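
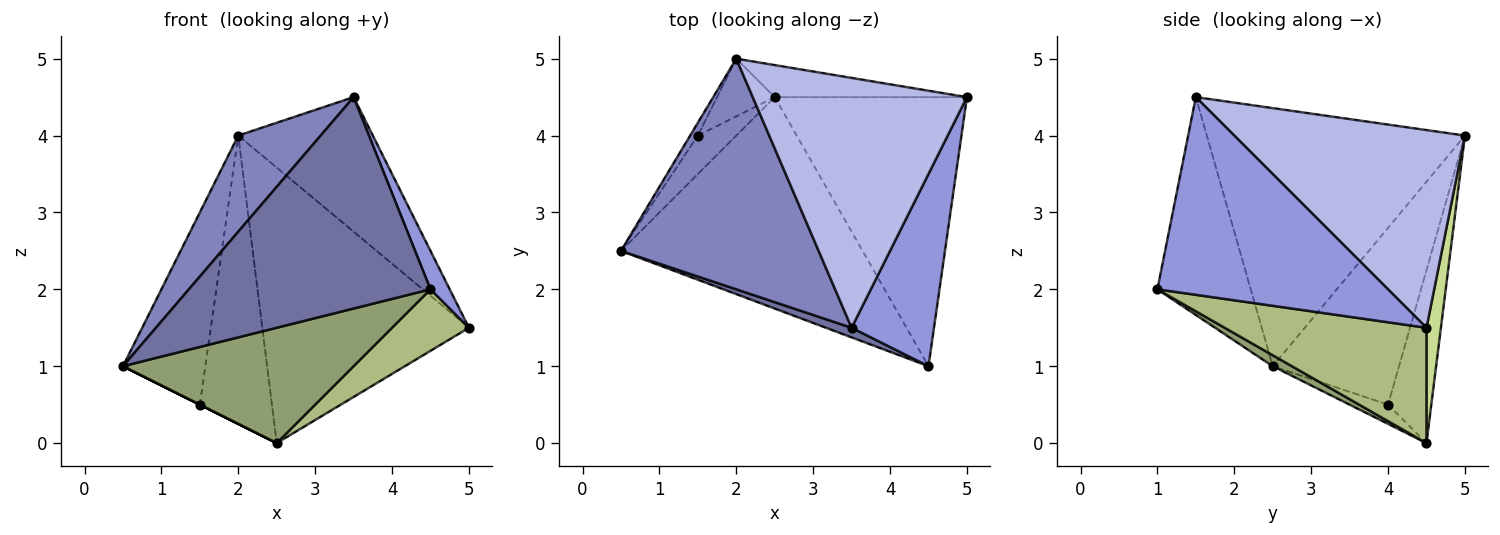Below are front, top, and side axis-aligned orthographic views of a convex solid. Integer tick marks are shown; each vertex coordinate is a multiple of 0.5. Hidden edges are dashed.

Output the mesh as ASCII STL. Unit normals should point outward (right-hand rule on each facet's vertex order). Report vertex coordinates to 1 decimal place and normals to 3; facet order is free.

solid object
 facet normal -0.360 -0.932 0.042
  outer loop
   vertex 3.5 1.5 4.5
   vertex 0.5 2.5 1.0
   vertex 4.5 1.0 2.0
  endloop
 endfacet
 facet normal -0.770 -0.246 0.589
  outer loop
   vertex 3.5 1.5 4.5
   vertex 2.0 5.0 4.0
   vertex 0.5 2.5 1.0
  endloop
 endfacet
 facet normal 0.920 -0.077 0.383
  outer loop
   vertex 3.5 1.5 4.5
   vertex 4.5 1.0 2.0
   vertex 5.0 4.5 1.5
  endloop
 endfacet
 facet normal 0.631 0.368 0.683
  outer loop
   vertex 3.5 1.5 4.5
   vertex 5.0 4.5 1.5
   vertex 2.0 5.0 4.0
  endloop
 endfacet
 facet normal 0.040 -0.478 -0.877
  outer loop
   vertex 2.5 4.5 0.0
   vertex 4.5 1.0 2.0
   vertex 0.5 2.5 1.0
  endloop
 endfacet
 facet normal 0.505 -0.192 -0.841
  outer loop
   vertex 2.5 4.5 0.0
   vertex 5.0 4.5 1.5
   vertex 4.5 1.0 2.0
  endloop
 endfacet
 facet normal 0.069 0.991 -0.115
  outer loop
   vertex 2.5 4.5 0.0
   vertex 2.0 5.0 4.0
   vertex 5.0 4.5 1.5
  endloop
 endfacet
 facet normal -0.837 0.546 -0.036
  outer loop
   vertex 1.5 4.0 0.5
   vertex 0.5 2.5 1.0
   vertex 2.0 5.0 4.0
  endloop
 endfacet
 facet normal -0.447 0.000 -0.894
  outer loop
   vertex 1.5 4.0 0.5
   vertex 2.5 4.5 0.0
   vertex 0.5 2.5 1.0
  endloop
 endfacet
 facet normal -0.507 0.845 -0.169
  outer loop
   vertex 1.5 4.0 0.5
   vertex 2.0 5.0 4.0
   vertex 2.5 4.5 0.0
  endloop
 endfacet
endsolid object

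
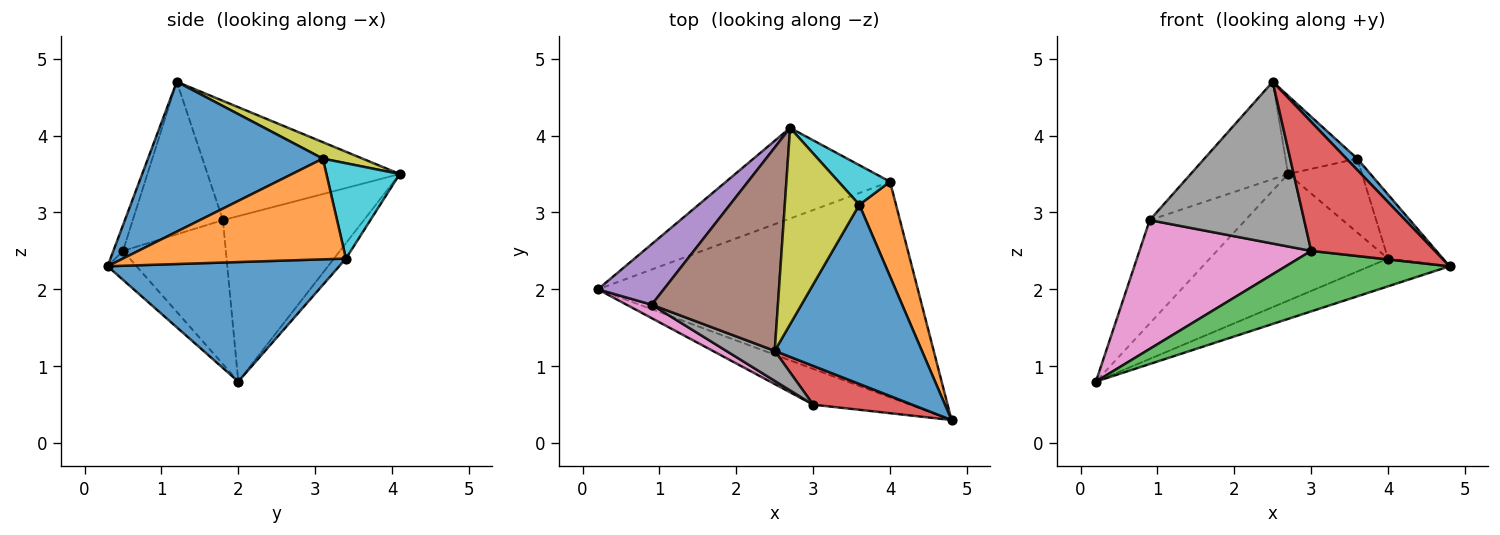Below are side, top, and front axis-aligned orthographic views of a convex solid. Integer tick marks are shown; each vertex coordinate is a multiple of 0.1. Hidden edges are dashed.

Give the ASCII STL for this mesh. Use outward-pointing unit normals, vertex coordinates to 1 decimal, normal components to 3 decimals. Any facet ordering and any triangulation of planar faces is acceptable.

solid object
 facet normal 0.347 0.120 -0.930
  outer loop
   vertex 4.0 3.4 2.4
   vertex 4.8 0.3 2.3
   vertex 0.2 2.0 0.8
  endloop
 endfacet
 facet normal -0.054 0.812 -0.581
  outer loop
   vertex 4.0 3.4 2.4
   vertex 0.2 2.0 0.8
   vertex 2.7 4.1 3.5
  endloop
 endfacet
 facet normal -0.150 -0.851 -0.503
  outer loop
   vertex 3.0 0.5 2.5
   vertex 0.2 2.0 0.8
   vertex 4.8 0.3 2.3
  endloop
 endfacet
 facet normal -0.074 -0.955 0.287
  outer loop
   vertex 3.0 0.5 2.5
   vertex 4.8 0.3 2.3
   vertex 2.5 1.2 4.7
  endloop
 endfacet
 facet normal -0.786 0.533 0.313
  outer loop
   vertex 0.9 1.8 2.9
   vertex 2.7 4.1 3.5
   vertex 0.2 2.0 0.8
  endloop
 endfacet
 facet normal -0.649 0.329 0.686
  outer loop
   vertex 0.9 1.8 2.9
   vertex 2.5 1.2 4.7
   vertex 2.7 4.1 3.5
  endloop
 endfacet
 facet normal -0.512 -0.854 0.089
  outer loop
   vertex 0.9 1.8 2.9
   vertex 0.2 2.0 0.8
   vertex 3.0 0.5 2.5
  endloop
 endfacet
 facet normal -0.498 -0.853 0.158
  outer loop
   vertex 0.9 1.8 2.9
   vertex 3.0 0.5 2.5
   vertex 2.5 1.2 4.7
  endloop
 endfacet
 facet normal 0.201 0.363 0.910
  outer loop
   vertex 3.6 3.1 3.7
   vertex 2.7 4.1 3.5
   vertex 2.5 1.2 4.7
  endloop
 endfacet
 facet normal 0.658 0.664 0.356
  outer loop
   vertex 3.6 3.1 3.7
   vertex 4.0 3.4 2.4
   vertex 2.7 4.1 3.5
  endloop
 endfacet
 facet normal 0.713 -0.044 0.700
  outer loop
   vertex 3.6 3.1 3.7
   vertex 2.5 1.2 4.7
   vertex 4.8 0.3 2.3
  endloop
 endfacet
 facet normal 0.915 0.225 0.334
  outer loop
   vertex 3.6 3.1 3.7
   vertex 4.8 0.3 2.3
   vertex 4.0 3.4 2.4
  endloop
 endfacet
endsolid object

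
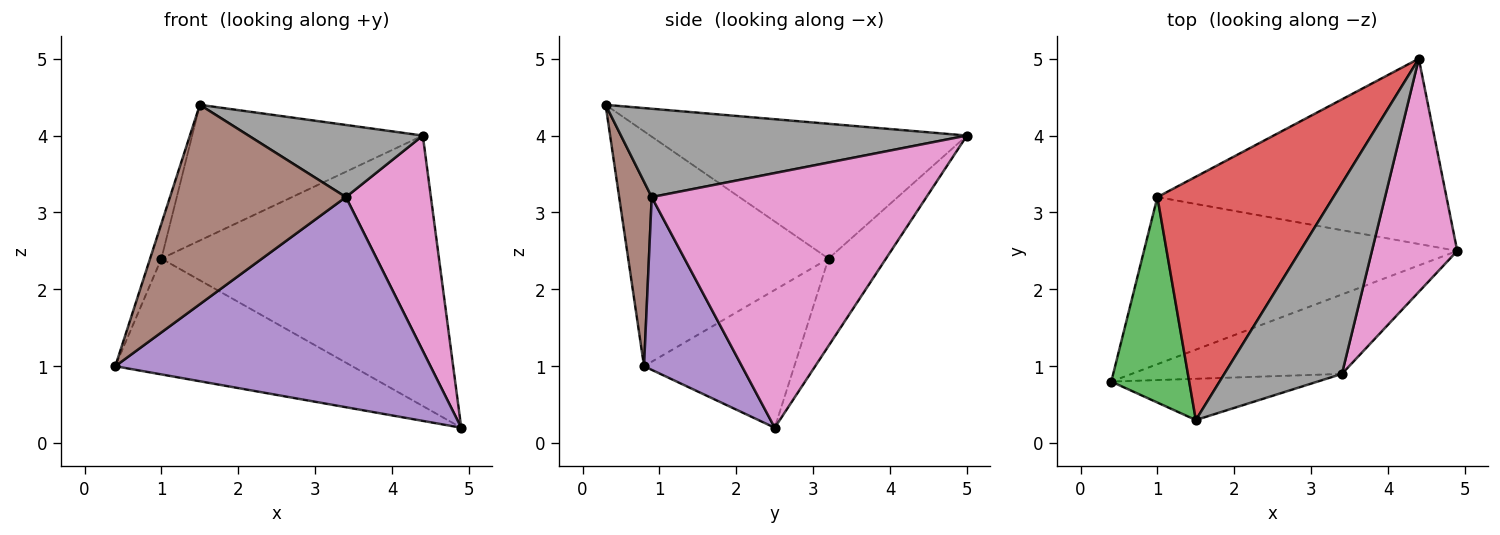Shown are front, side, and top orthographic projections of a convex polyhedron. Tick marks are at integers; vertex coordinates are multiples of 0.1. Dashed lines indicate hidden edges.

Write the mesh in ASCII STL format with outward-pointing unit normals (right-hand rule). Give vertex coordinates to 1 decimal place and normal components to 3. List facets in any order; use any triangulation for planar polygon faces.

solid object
 facet normal -0.340 0.536 -0.773
  outer loop
   vertex 1.0 3.2 2.4
   vertex 4.9 2.5 0.2
   vertex 0.4 0.8 1.0
  endloop
 endfacet
 facet normal -0.168 0.813 -0.557
  outer loop
   vertex 1.0 3.2 2.4
   vertex 4.4 5.0 4.0
   vertex 4.9 2.5 0.2
  endloop
 endfacet
 facet normal -0.948 0.053 0.314
  outer loop
   vertex 1.0 3.2 2.4
   vertex 0.4 0.8 1.0
   vertex 1.5 0.3 4.4
  endloop
 endfacet
 facet normal -0.556 0.405 0.726
  outer loop
   vertex 1.0 3.2 2.4
   vertex 1.5 0.3 4.4
   vertex 4.4 5.0 4.0
  endloop
 endfacet
 facet normal 0.279 -0.898 -0.340
  outer loop
   vertex 3.4 0.9 3.2
   vertex 0.4 0.8 1.0
   vertex 4.9 2.5 0.2
  endloop
 endfacet
 facet normal 0.178 -0.964 -0.199
  outer loop
   vertex 3.4 0.9 3.2
   vertex 1.5 0.3 4.4
   vertex 0.4 0.8 1.0
  endloop
 endfacet
 facet normal 0.910 -0.281 0.305
  outer loop
   vertex 3.4 0.9 3.2
   vertex 4.9 2.5 0.2
   vertex 4.4 5.0 4.0
  endloop
 endfacet
 facet normal 0.575 -0.290 0.765
  outer loop
   vertex 3.4 0.9 3.2
   vertex 4.4 5.0 4.0
   vertex 1.5 0.3 4.4
  endloop
 endfacet
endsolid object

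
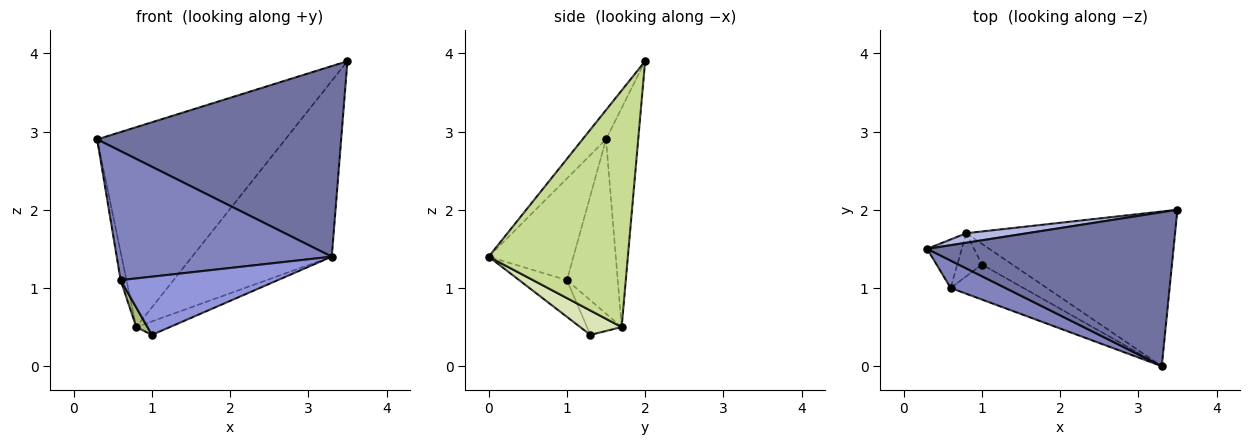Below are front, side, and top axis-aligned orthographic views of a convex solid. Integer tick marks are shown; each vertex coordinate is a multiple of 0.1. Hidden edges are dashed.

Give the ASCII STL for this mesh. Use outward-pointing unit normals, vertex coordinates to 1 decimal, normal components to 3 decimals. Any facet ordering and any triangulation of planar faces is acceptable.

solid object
 facet normal -0.075 -0.776 0.627
  outer loop
   vertex 3.3 0.0 1.4
   vertex 3.5 2.0 3.9
   vertex 0.3 1.5 2.9
  endloop
 endfacet
 facet normal -0.360 -0.913 0.194
  outer loop
   vertex 0.6 1.0 1.1
   vertex 3.3 0.0 1.4
   vertex 0.3 1.5 2.9
  endloop
 endfacet
 facet normal -0.252 -0.829 -0.499
  outer loop
   vertex 0.6 1.0 1.1
   vertex 1.0 1.3 0.4
   vertex 3.3 0.0 1.4
  endloop
 endfacet
 facet normal -0.169 0.985 0.047
  outer loop
   vertex 0.8 1.7 0.5
   vertex 0.3 1.5 2.9
   vertex 3.5 2.0 3.9
  endloop
 endfacet
 facet normal -0.975 0.112 -0.194
  outer loop
   vertex 0.8 1.7 0.5
   vertex 0.6 1.0 1.1
   vertex 0.3 1.5 2.9
  endloop
 endfacet
 facet normal -0.789 -0.254 -0.560
  outer loop
   vertex 0.8 1.7 0.5
   vertex 1.0 1.3 0.4
   vertex 0.6 1.0 1.1
  endloop
 endfacet
 facet normal 0.599 0.601 -0.529
  outer loop
   vertex 0.8 1.7 0.5
   vertex 3.5 2.0 3.9
   vertex 3.3 0.0 1.4
  endloop
 endfacet
 facet normal 0.558 0.453 -0.695
  outer loop
   vertex 0.8 1.7 0.5
   vertex 3.3 0.0 1.4
   vertex 1.0 1.3 0.4
  endloop
 endfacet
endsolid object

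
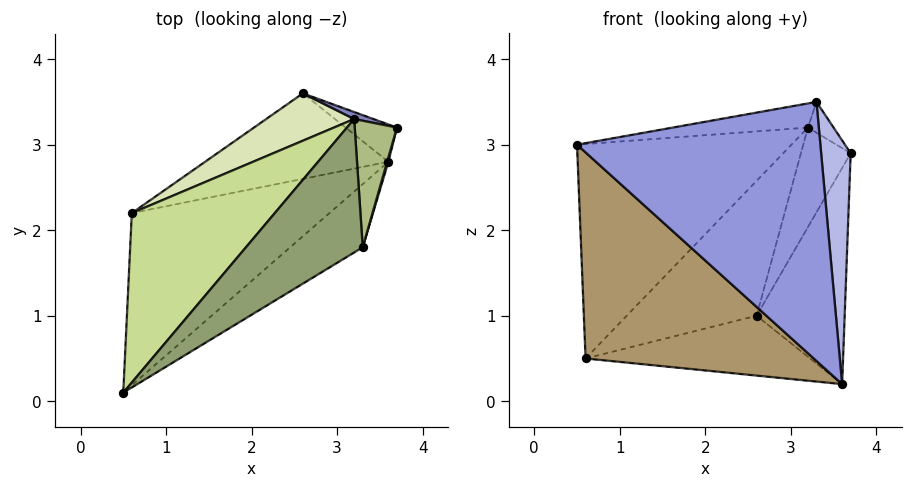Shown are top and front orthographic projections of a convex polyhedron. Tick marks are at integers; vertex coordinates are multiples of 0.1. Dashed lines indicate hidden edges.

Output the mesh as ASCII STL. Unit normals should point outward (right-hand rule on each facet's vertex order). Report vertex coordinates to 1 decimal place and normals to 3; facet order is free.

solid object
 facet normal 0.546 0.825 -0.143
  outer loop
   vertex 3.6 2.8 0.2
   vertex 2.6 3.6 1.0
   vertex 3.7 3.2 2.9
  endloop
 endfacet
 facet normal 0.235 0.970 0.068
  outer loop
   vertex 3.2 3.3 3.2
   vertex 3.7 3.2 2.9
   vertex 2.6 3.6 1.0
  endloop
 endfacet
 facet normal 0.534 -0.821 -0.200
  outer loop
   vertex 3.3 1.8 3.5
   vertex 0.5 0.1 3.0
   vertex 3.6 2.8 0.2
  endloop
 endfacet
 facet normal 0.962 -0.273 0.005
  outer loop
   vertex 3.3 1.8 3.5
   vertex 3.6 2.8 0.2
   vertex 3.7 3.2 2.9
  endloop
 endfacet
 facet normal -0.273 0.171 0.947
  outer loop
   vertex 3.3 1.8 3.5
   vertex 3.2 3.3 3.2
   vertex 0.5 0.1 3.0
  endloop
 endfacet
 facet normal 0.533 0.200 0.822
  outer loop
   vertex 3.3 1.8 3.5
   vertex 3.7 3.2 2.9
   vertex 3.2 3.3 3.2
  endloop
 endfacet
 facet normal -0.698 0.562 0.444
  outer loop
   vertex 0.6 2.2 0.5
   vertex 0.5 0.1 3.0
   vertex 3.2 3.3 3.2
  endloop
 endfacet
 facet normal -0.597 0.757 0.266
  outer loop
   vertex 0.6 2.2 0.5
   vertex 3.2 3.3 3.2
   vertex 2.6 3.6 1.0
  endloop
 endfacet
 facet normal 0.089 -0.764 -0.639
  outer loop
   vertex 0.6 2.2 0.5
   vertex 3.6 2.8 0.2
   vertex 0.5 0.1 3.0
  endloop
 endfacet
 facet normal -0.193 0.563 -0.804
  outer loop
   vertex 0.6 2.2 0.5
   vertex 2.6 3.6 1.0
   vertex 3.6 2.8 0.2
  endloop
 endfacet
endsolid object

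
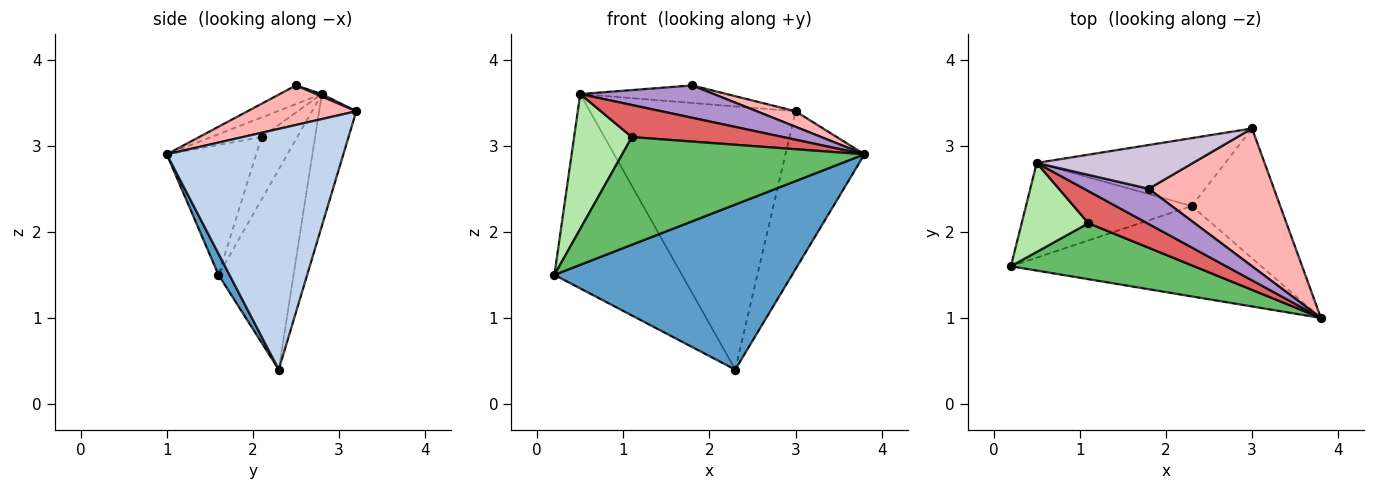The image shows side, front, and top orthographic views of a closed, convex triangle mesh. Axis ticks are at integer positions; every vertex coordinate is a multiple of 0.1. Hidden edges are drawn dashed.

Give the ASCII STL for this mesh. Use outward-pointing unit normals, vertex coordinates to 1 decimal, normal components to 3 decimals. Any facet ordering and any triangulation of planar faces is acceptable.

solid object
 facet normal 0.041 -0.876 -0.480
  outer loop
   vertex 2.3 2.3 0.4
   vertex 3.8 1.0 2.9
   vertex 0.2 1.6 1.5
  endloop
 endfacet
 facet normal 0.865 0.387 -0.318
  outer loop
   vertex 2.3 2.3 0.4
   vertex 3.0 3.2 3.4
   vertex 3.8 1.0 2.9
  endloop
 endfacet
 facet normal -0.468 0.795 -0.387
  outer loop
   vertex 0.5 2.8 3.6
   vertex 2.3 2.3 0.4
   vertex 0.2 1.6 1.5
  endloop
 endfacet
 facet normal -0.172 0.954 -0.246
  outer loop
   vertex 0.5 2.8 3.6
   vertex 3.0 3.2 3.4
   vertex 2.3 2.3 0.4
  endloop
 endfacet
 facet normal -0.311 -0.843 0.438
  outer loop
   vertex 1.1 2.1 3.1
   vertex 0.2 1.6 1.5
   vertex 3.8 1.0 2.9
  endloop
 endfacet
 facet normal -0.458 -0.742 0.489
  outer loop
   vertex 1.1 2.1 3.1
   vertex 0.5 2.8 3.6
   vertex 0.2 1.6 1.5
  endloop
 endfacet
 facet normal -0.229 -0.688 0.688
  outer loop
   vertex 1.1 2.1 3.1
   vertex 3.8 1.0 2.9
   vertex 0.5 2.8 3.6
  endloop
 endfacet
 facet normal 0.299 -0.107 0.948
  outer loop
   vertex 1.8 2.5 3.7
   vertex 3.8 1.0 2.9
   vertex 3.0 3.2 3.4
  endloop
 endfacet
 facet normal -0.208 -0.662 0.720
  outer loop
   vertex 1.8 2.5 3.7
   vertex 0.5 2.8 3.6
   vertex 3.8 1.0 2.9
  endloop
 endfacet
 facet normal 0.015 0.373 0.928
  outer loop
   vertex 1.8 2.5 3.7
   vertex 3.0 3.2 3.4
   vertex 0.5 2.8 3.6
  endloop
 endfacet
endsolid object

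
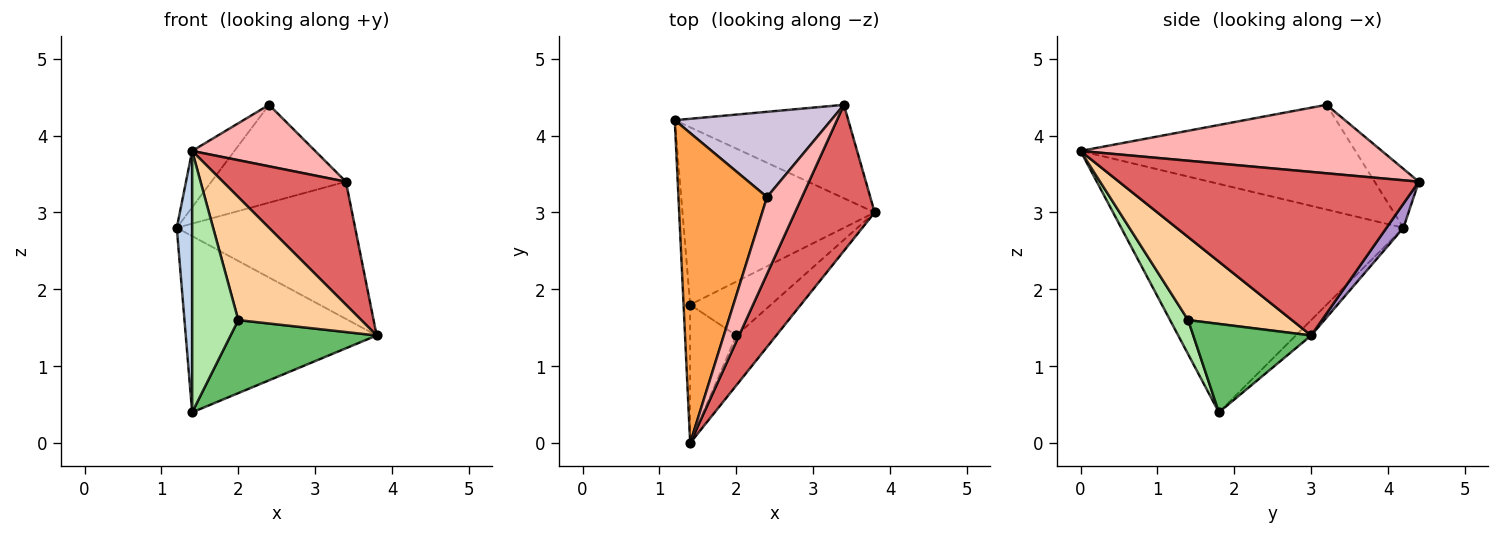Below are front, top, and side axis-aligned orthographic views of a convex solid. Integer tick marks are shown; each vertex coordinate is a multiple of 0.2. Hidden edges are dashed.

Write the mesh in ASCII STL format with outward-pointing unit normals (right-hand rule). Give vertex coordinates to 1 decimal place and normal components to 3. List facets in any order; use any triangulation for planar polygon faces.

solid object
 facet normal -0.057 0.704 -0.708
  outer loop
   vertex 1.4 1.8 0.4
   vertex 1.2 4.2 2.8
   vertex 3.8 3.0 1.4
  endloop
 endfacet
 facet normal -0.998 -0.054 -0.029
  outer loop
   vertex 1.4 1.8 0.4
   vertex 1.4 0.0 3.8
   vertex 1.2 4.2 2.8
  endloop
 endfacet
 facet normal -0.758 0.117 0.642
  outer loop
   vertex 2.4 3.2 4.4
   vertex 1.2 4.2 2.8
   vertex 1.4 0.0 3.8
  endloop
 endfacet
 facet normal 0.616 -0.730 -0.297
  outer loop
   vertex 2.0 1.4 1.6
   vertex 3.8 3.0 1.4
   vertex 1.4 0.0 3.8
  endloop
 endfacet
 facet normal 0.545 -0.675 -0.497
  outer loop
   vertex 2.0 1.4 1.6
   vertex 1.4 1.8 0.4
   vertex 3.8 3.0 1.4
  endloop
 endfacet
 facet normal 0.327 -0.835 -0.442
  outer loop
   vertex 2.0 1.4 1.6
   vertex 1.4 0.0 3.8
   vertex 1.4 1.8 0.4
  endloop
 endfacet
 facet normal 0.843 -0.346 0.411
  outer loop
   vertex 3.4 4.4 3.4
   vertex 1.4 0.0 3.8
   vertex 3.8 3.0 1.4
  endloop
 endfacet
 facet normal 0.837 -0.342 0.427
  outer loop
   vertex 3.4 4.4 3.4
   vertex 2.4 3.2 4.4
   vertex 1.4 0.0 3.8
  endloop
 endfacet
 facet normal 0.078 0.824 -0.561
  outer loop
   vertex 3.4 4.4 3.4
   vertex 3.8 3.0 1.4
   vertex 1.2 4.2 2.8
  endloop
 endfacet
 facet normal -0.240 0.732 0.638
  outer loop
   vertex 3.4 4.4 3.4
   vertex 1.2 4.2 2.8
   vertex 2.4 3.2 4.4
  endloop
 endfacet
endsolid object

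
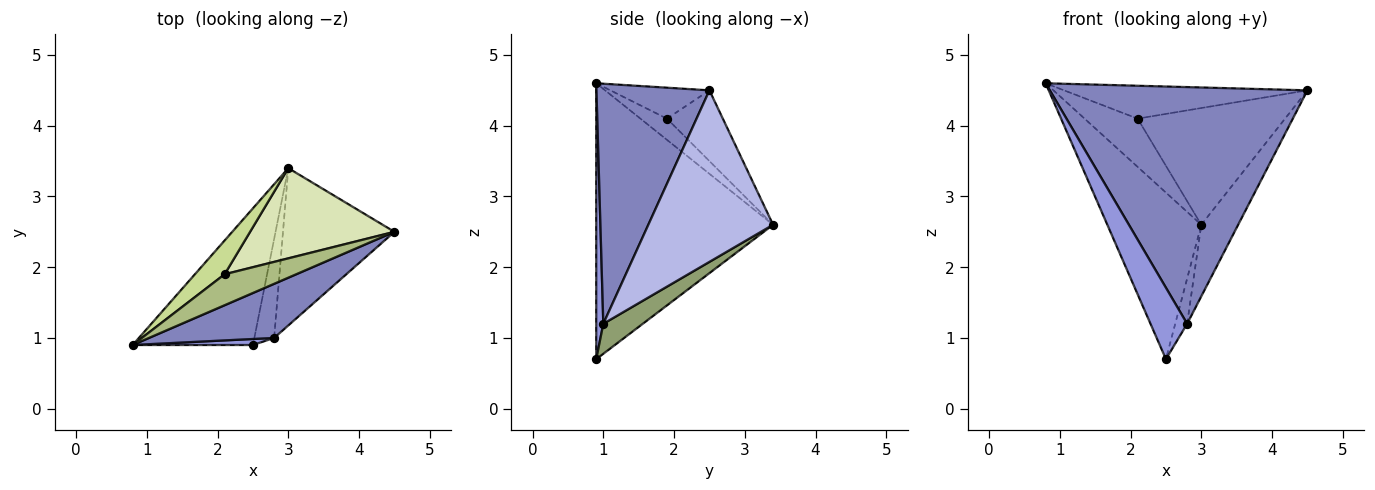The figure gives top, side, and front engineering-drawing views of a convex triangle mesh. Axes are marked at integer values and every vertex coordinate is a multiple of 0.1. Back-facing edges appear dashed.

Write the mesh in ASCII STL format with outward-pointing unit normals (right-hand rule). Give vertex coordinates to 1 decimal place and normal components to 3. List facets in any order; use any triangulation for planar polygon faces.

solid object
 facet normal -0.824 0.438 -0.359
  outer loop
   vertex 2.5 0.9 0.7
   vertex 0.8 0.9 4.6
   vertex 3.0 3.4 2.6
  endloop
 endfacet
 facet normal 0.393 -0.896 0.205
  outer loop
   vertex 2.8 1.0 1.2
   vertex 4.5 2.5 4.5
   vertex 0.8 0.9 4.6
  endloop
 endfacet
 facet normal 0.189 -0.979 0.082
  outer loop
   vertex 2.8 1.0 1.2
   vertex 0.8 0.9 4.6
   vertex 2.5 0.9 0.7
  endloop
 endfacet
 facet normal 0.814 0.241 -0.529
  outer loop
   vertex 2.8 1.0 1.2
   vertex 3.0 3.4 2.6
   vertex 4.5 2.5 4.5
  endloop
 endfacet
 facet normal 0.809 0.244 -0.534
  outer loop
   vertex 2.8 1.0 1.2
   vertex 2.5 0.9 0.7
   vertex 3.0 3.4 2.6
  endloop
 endfacet
 facet normal -0.284 0.698 0.657
  outer loop
   vertex 2.1 1.9 4.1
   vertex 0.8 0.9 4.6
   vertex 4.5 2.5 4.5
  endloop
 endfacet
 facet normal -0.379 0.758 0.531
  outer loop
   vertex 2.1 1.9 4.1
   vertex 3.0 3.4 2.6
   vertex 0.8 0.9 4.6
  endloop
 endfacet
 facet normal -0.287 0.758 0.586
  outer loop
   vertex 2.1 1.9 4.1
   vertex 4.5 2.5 4.5
   vertex 3.0 3.4 2.6
  endloop
 endfacet
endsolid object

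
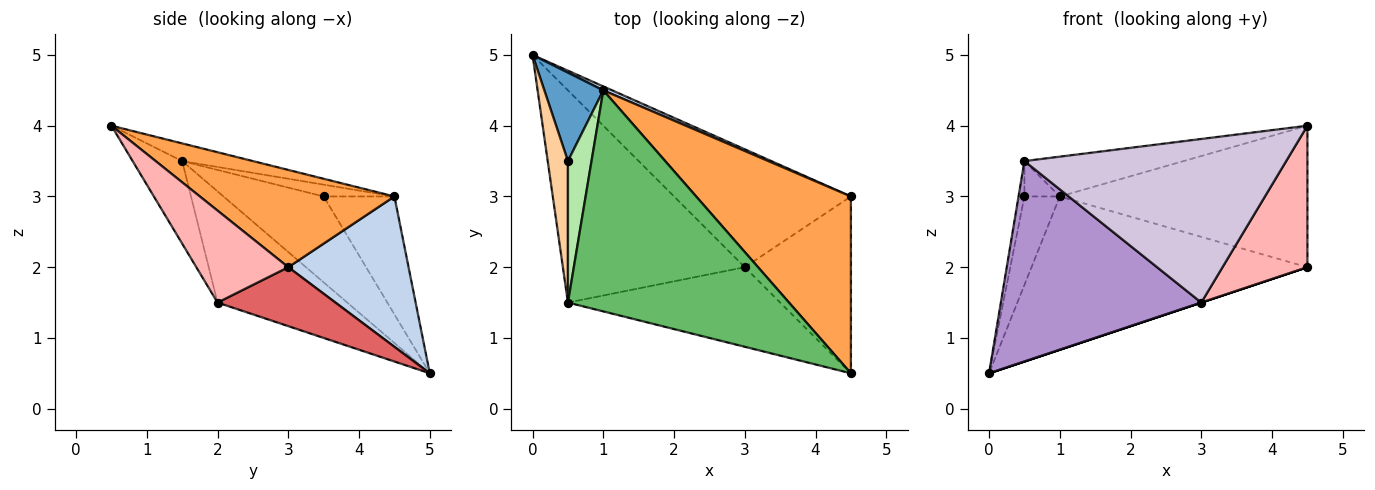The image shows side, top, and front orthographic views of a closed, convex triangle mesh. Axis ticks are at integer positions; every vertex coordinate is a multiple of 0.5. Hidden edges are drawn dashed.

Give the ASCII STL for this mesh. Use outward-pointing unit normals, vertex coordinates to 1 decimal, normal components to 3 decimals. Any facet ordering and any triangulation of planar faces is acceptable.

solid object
 facet normal -0.816 0.408 0.408
  outer loop
   vertex 0.5 3.5 3.0
   vertex 1.0 4.5 3.0
   vertex 0.0 5.0 0.5
  endloop
 endfacet
 facet normal 0.399 0.916 0.023
  outer loop
   vertex 4.5 3.0 2.0
   vertex 0.0 5.0 0.5
   vertex 1.0 4.5 3.0
  endloop
 endfacet
 facet normal 0.441 0.561 0.701
  outer loop
   vertex 4.5 3.0 2.0
   vertex 1.0 4.5 3.0
   vertex 4.5 0.5 4.0
  endloop
 endfacet
 facet normal -0.972 0.057 0.229
  outer loop
   vertex 0.5 1.5 3.5
   vertex 0.5 3.5 3.0
   vertex 0.0 5.0 0.5
  endloop
 endfacet
 facet normal -0.078 0.177 0.981
  outer loop
   vertex 0.5 1.5 3.5
   vertex 4.5 0.5 4.0
   vertex 1.0 4.5 3.0
  endloop
 endfacet
 facet normal -0.436 0.218 0.873
  outer loop
   vertex 0.5 1.5 3.5
   vertex 1.0 4.5 3.0
   vertex 0.5 3.5 3.0
  endloop
 endfacet
 facet normal 0.316 0.000 -0.949
  outer loop
   vertex 3.0 2.0 1.5
   vertex 0.0 5.0 0.5
   vertex 4.5 3.0 2.0
  endloop
 endfacet
 facet normal 0.560 -0.517 -0.647
  outer loop
   vertex 3.0 2.0 1.5
   vertex 4.5 3.0 2.0
   vertex 4.5 0.5 4.0
  endloop
 endfacet
 facet normal -0.406 -0.627 -0.664
  outer loop
   vertex 3.0 2.0 1.5
   vertex 0.5 1.5 3.5
   vertex 0.0 5.0 0.5
  endloop
 endfacet
 facet normal -0.168 -0.886 -0.431
  outer loop
   vertex 3.0 2.0 1.5
   vertex 4.5 0.5 4.0
   vertex 0.5 1.5 3.5
  endloop
 endfacet
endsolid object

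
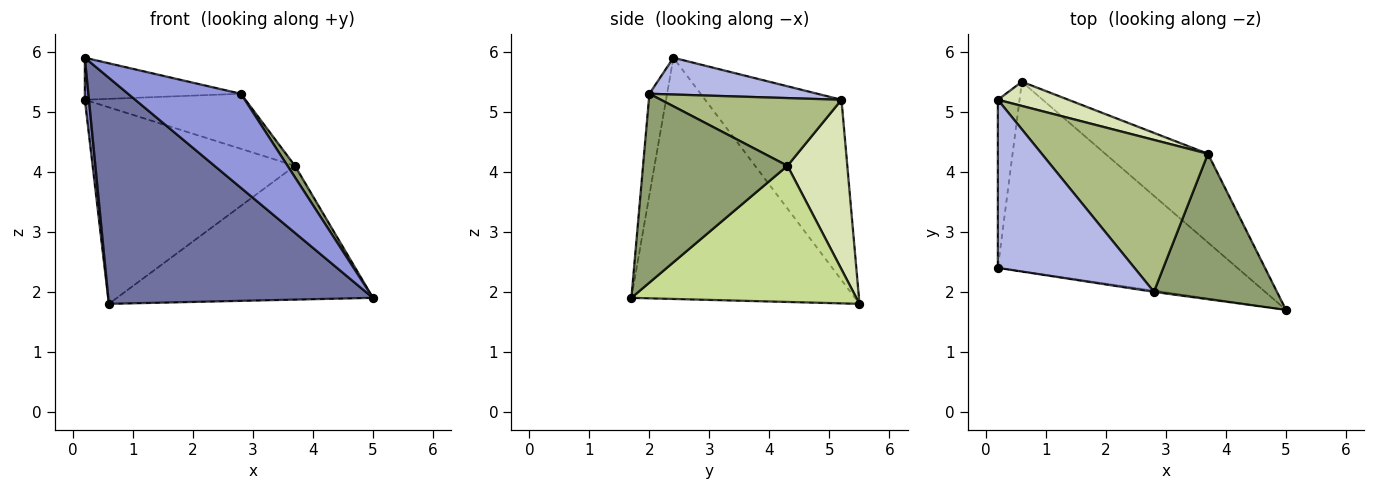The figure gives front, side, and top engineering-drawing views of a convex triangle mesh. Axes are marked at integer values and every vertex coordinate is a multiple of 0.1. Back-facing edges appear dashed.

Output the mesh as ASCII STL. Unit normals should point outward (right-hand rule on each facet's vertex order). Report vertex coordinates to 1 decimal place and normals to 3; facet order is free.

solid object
 facet normal -0.543 -0.643 -0.539
  outer loop
   vertex 0.6 5.5 1.8
   vertex 5.0 1.7 1.9
   vertex 0.2 2.4 5.9
  endloop
 endfacet
 facet normal -0.992 -0.030 -0.119
  outer loop
   vertex 0.2 5.2 5.2
   vertex 0.6 5.5 1.8
   vertex 0.2 2.4 5.9
  endloop
 endfacet
 facet normal -0.155 -0.988 -0.013
  outer loop
   vertex 2.8 2.0 5.3
   vertex 0.2 2.4 5.9
   vertex 5.0 1.7 1.9
  endloop
 endfacet
 facet normal 0.253 0.235 0.939
  outer loop
   vertex 2.8 2.0 5.3
   vertex 0.2 5.2 5.2
   vertex 0.2 2.4 5.9
  endloop
 endfacet
 facet normal 0.837 -0.043 0.545
  outer loop
   vertex 3.7 4.3 4.1
   vertex 2.8 2.0 5.3
   vertex 5.0 1.7 1.9
  endloop
 endfacet
 facet normal 0.358 0.318 0.878
  outer loop
   vertex 3.7 4.3 4.1
   vertex 0.2 5.2 5.2
   vertex 2.8 2.0 5.3
  endloop
 endfacet
 facet normal 0.591 0.673 -0.446
  outer loop
   vertex 3.7 4.3 4.1
   vertex 5.0 1.7 1.9
   vertex 0.6 5.5 1.8
  endloop
 endfacet
 facet normal 0.282 0.952 0.117
  outer loop
   vertex 3.7 4.3 4.1
   vertex 0.6 5.5 1.8
   vertex 0.2 5.2 5.2
  endloop
 endfacet
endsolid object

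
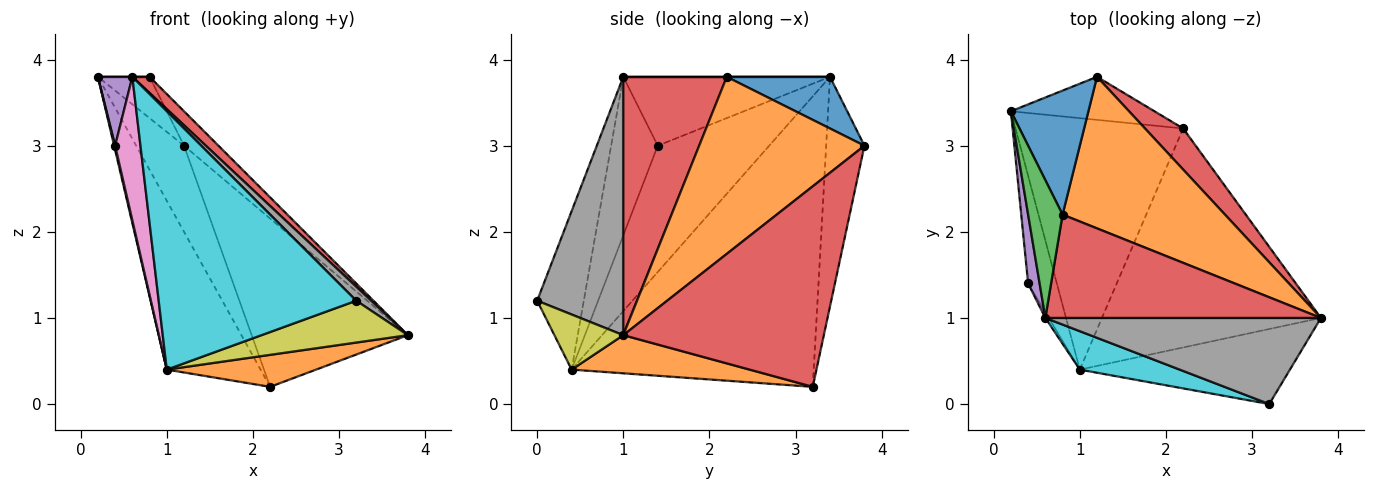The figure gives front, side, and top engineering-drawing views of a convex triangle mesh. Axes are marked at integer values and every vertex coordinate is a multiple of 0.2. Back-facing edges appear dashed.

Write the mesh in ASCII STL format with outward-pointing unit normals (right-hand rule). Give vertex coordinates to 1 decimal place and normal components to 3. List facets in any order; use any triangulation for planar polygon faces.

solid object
 facet normal -0.821 0.318 -0.474
  outer loop
   vertex 1.0 0.4 0.4
   vertex 0.2 3.4 3.8
   vertex 2.2 3.2 0.2
  endloop
 endfacet
 facet normal 0.170 -0.142 -0.975
  outer loop
   vertex 1.0 0.4 0.4
   vertex 2.2 3.2 0.2
   vertex 3.8 1.0 0.8
  endloop
 endfacet
 facet normal 0.000 0.000 1.000
  outer loop
   vertex 0.8 2.2 3.8
   vertex 0.2 3.4 3.8
   vertex 0.6 1.0 3.8
  endloop
 endfacet
 facet normal 0.680 -0.113 0.725
  outer loop
   vertex 0.8 2.2 3.8
   vertex 0.6 1.0 3.8
   vertex 3.8 1.0 0.8
  endloop
 endfacet
 facet normal -0.973 -0.162 0.162
  outer loop
   vertex 0.4 1.4 3.0
   vertex 0.6 1.0 3.8
   vertex 0.2 3.4 3.8
  endloop
 endfacet
 facet normal -0.975 -0.009 -0.222
  outer loop
   vertex 0.4 1.4 3.0
   vertex 0.2 3.4 3.8
   vertex 1.0 0.4 0.4
  endloop
 endfacet
 facet normal -0.878 -0.477 -0.019
  outer loop
   vertex 0.4 1.4 3.0
   vertex 1.0 0.4 0.4
   vertex 0.6 1.0 3.8
  endloop
 endfacet
 facet normal 0.679 -0.118 0.724
  outer loop
   vertex 3.2 0.0 1.2
   vertex 3.8 1.0 0.8
   vertex 0.6 1.0 3.8
  endloop
 endfacet
 facet normal 0.223 -0.475 -0.851
  outer loop
   vertex 3.2 0.0 1.2
   vertex 1.0 0.4 0.4
   vertex 3.8 1.0 0.8
  endloop
 endfacet
 facet normal -0.227 -0.963 0.143
  outer loop
   vertex 3.2 0.0 1.2
   vertex 0.6 1.0 3.8
   vertex 1.0 0.4 0.4
  endloop
 endfacet
 facet normal 0.535 0.267 0.802
  outer loop
   vertex 1.2 3.8 3.0
   vertex 0.2 3.4 3.8
   vertex 0.8 2.2 3.8
  endloop
 endfacet
 facet normal 0.729 0.152 0.668
  outer loop
   vertex 1.2 3.8 3.0
   vertex 0.8 2.2 3.8
   vertex 3.8 1.0 0.8
  endloop
 endfacet
 facet normal -0.582 0.727 -0.364
  outer loop
   vertex 1.2 3.8 3.0
   vertex 2.2 3.2 0.2
   vertex 0.2 3.4 3.8
  endloop
 endfacet
 facet normal 0.780 0.608 0.148
  outer loop
   vertex 1.2 3.8 3.0
   vertex 3.8 1.0 0.8
   vertex 2.2 3.2 0.2
  endloop
 endfacet
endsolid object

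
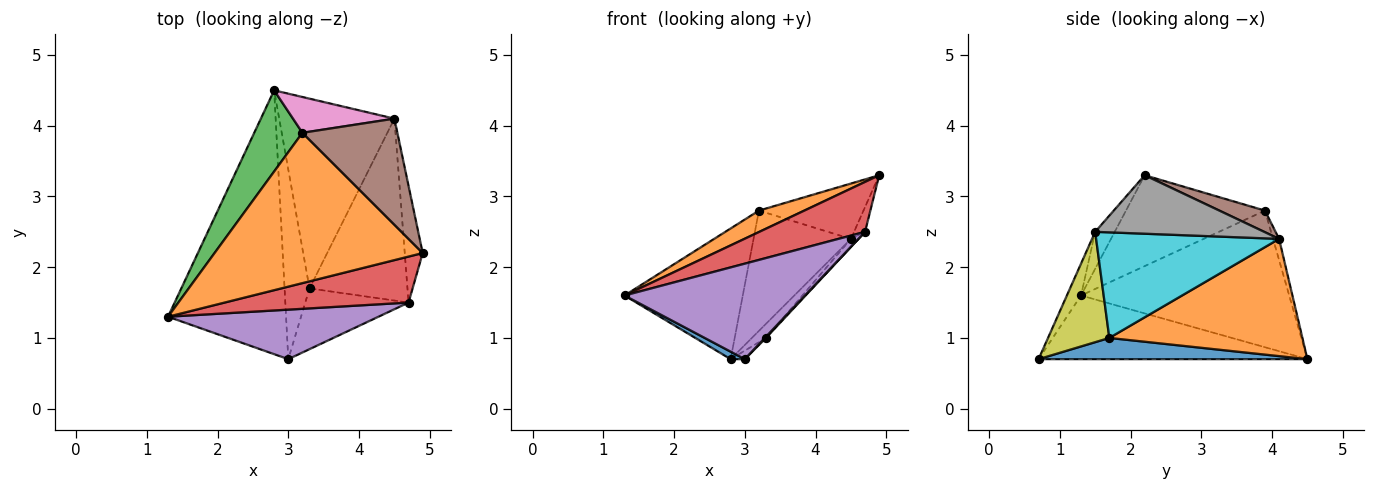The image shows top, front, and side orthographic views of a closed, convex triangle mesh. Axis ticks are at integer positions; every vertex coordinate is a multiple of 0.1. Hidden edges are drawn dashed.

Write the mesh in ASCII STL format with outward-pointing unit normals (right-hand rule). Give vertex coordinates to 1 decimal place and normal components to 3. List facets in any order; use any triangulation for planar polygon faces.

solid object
 facet normal -0.475 -0.025 -0.880
  outer loop
   vertex 3.0 0.7 0.7
   vertex 1.3 1.3 1.6
   vertex 2.8 4.5 0.7
  endloop
 endfacet
 facet normal -0.397 -0.129 0.909
  outer loop
   vertex 3.2 3.9 2.8
   vertex 1.3 1.3 1.6
   vertex 4.9 2.2 3.3
  endloop
 endfacet
 facet normal -0.831 0.472 0.293
  outer loop
   vertex 3.2 3.9 2.8
   vertex 2.8 4.5 0.7
   vertex 1.3 1.3 1.6
  endloop
 endfacet
 facet normal -0.135 -0.729 0.671
  outer loop
   vertex 4.7 1.5 2.5
   vertex 4.9 2.2 3.3
   vertex 1.3 1.3 1.6
  endloop
 endfacet
 facet normal -0.069 -0.886 0.459
  outer loop
   vertex 4.7 1.5 2.5
   vertex 1.3 1.3 1.6
   vertex 3.0 0.7 0.7
  endloop
 endfacet
 facet normal 0.198 0.453 0.869
  outer loop
   vertex 4.5 4.1 2.4
   vertex 3.2 3.9 2.8
   vertex 4.9 2.2 3.3
  endloop
 endfacet
 facet normal -0.060 0.957 0.285
  outer loop
   vertex 4.5 4.1 2.4
   vertex 2.8 4.5 0.7
   vertex 3.2 3.9 2.8
  endloop
 endfacet
 facet normal 0.954 0.062 -0.293
  outer loop
   vertex 4.5 4.1 2.4
   vertex 4.9 2.2 3.3
   vertex 4.7 1.5 2.5
  endloop
 endfacet
 facet normal 0.730 -0.014 -0.683
  outer loop
   vertex 3.3 1.7 1.0
   vertex 4.7 1.5 2.5
   vertex 3.0 0.7 0.7
  endloop
 endfacet
 facet normal 0.733 0.030 -0.680
  outer loop
   vertex 3.3 1.7 1.0
   vertex 4.5 4.1 2.4
   vertex 4.7 1.5 2.5
  endloop
 endfacet
 facet normal 0.648 0.034 -0.761
  outer loop
   vertex 3.3 1.7 1.0
   vertex 3.0 0.7 0.7
   vertex 2.8 4.5 0.7
  endloop
 endfacet
 facet normal 0.712 0.052 -0.700
  outer loop
   vertex 3.3 1.7 1.0
   vertex 2.8 4.5 0.7
   vertex 4.5 4.1 2.4
  endloop
 endfacet
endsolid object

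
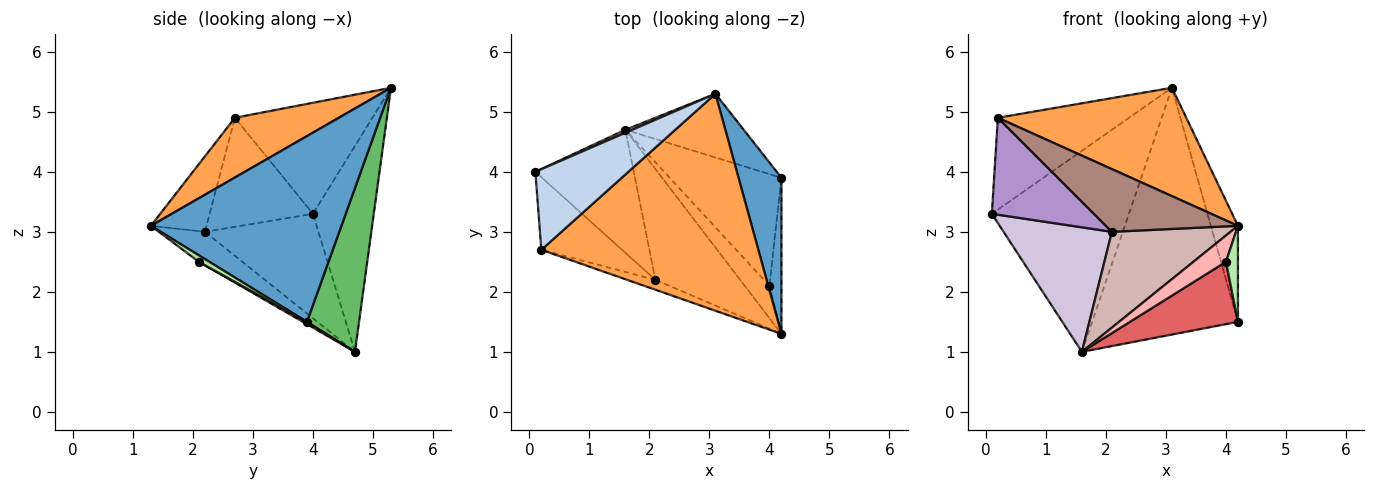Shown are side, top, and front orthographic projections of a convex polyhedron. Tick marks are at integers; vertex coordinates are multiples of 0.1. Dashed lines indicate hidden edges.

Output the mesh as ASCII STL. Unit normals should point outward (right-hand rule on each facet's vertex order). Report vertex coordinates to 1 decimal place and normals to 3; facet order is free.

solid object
 facet normal 0.965 0.137 0.223
  outer loop
   vertex 3.1 5.3 5.4
   vertex 4.2 1.3 3.1
   vertex 4.2 3.9 1.5
  endloop
 endfacet
 facet normal -0.619 0.590 0.518
  outer loop
   vertex 0.2 2.7 4.9
   vertex 3.1 5.3 5.4
   vertex 0.1 4.0 3.3
  endloop
 endfacet
 facet normal 0.239 -0.434 0.869
  outer loop
   vertex 0.2 2.7 4.9
   vertex 4.2 1.3 3.1
   vertex 3.1 5.3 5.4
  endloop
 endfacet
 facet normal -0.406 0.914 0.014
  outer loop
   vertex 1.6 4.7 1.0
   vertex 0.1 4.0 3.3
   vertex 3.1 5.3 5.4
  endloop
 endfacet
 facet normal 0.327 0.915 -0.236
  outer loop
   vertex 1.6 4.7 1.0
   vertex 3.1 5.3 5.4
   vertex 4.2 3.9 1.5
  endloop
 endfacet
 facet normal 0.417 -0.476 -0.774
  outer loop
   vertex 4.0 2.1 2.5
   vertex 4.2 3.9 1.5
   vertex 4.2 1.3 3.1
  endloop
 endfacet
 facet normal 0.018 -0.487 -0.873
  outer loop
   vertex 4.0 2.1 2.5
   vertex 1.6 4.7 1.0
   vertex 4.2 3.9 1.5
  endloop
 endfacet
 facet normal -0.196 -0.619 -0.760
  outer loop
   vertex 4.0 2.1 2.5
   vertex 4.2 1.3 3.1
   vertex 1.6 4.7 1.0
  endloop
 endfacet
 facet normal -0.630 -0.622 -0.466
  outer loop
   vertex 2.1 2.2 3.0
   vertex 0.2 2.7 4.9
   vertex 0.1 4.0 3.3
  endloop
 endfacet
 facet normal -0.598 -0.570 -0.563
  outer loop
   vertex 2.1 2.2 3.0
   vertex 0.1 4.0 3.3
   vertex 1.6 4.7 1.0
  endloop
 endfacet
 facet normal -0.384 -0.912 -0.144
  outer loop
   vertex 2.1 2.2 3.0
   vertex 4.2 1.3 3.1
   vertex 0.2 2.7 4.9
  endloop
 endfacet
 facet normal -0.237 -0.635 -0.735
  outer loop
   vertex 2.1 2.2 3.0
   vertex 1.6 4.7 1.0
   vertex 4.2 1.3 3.1
  endloop
 endfacet
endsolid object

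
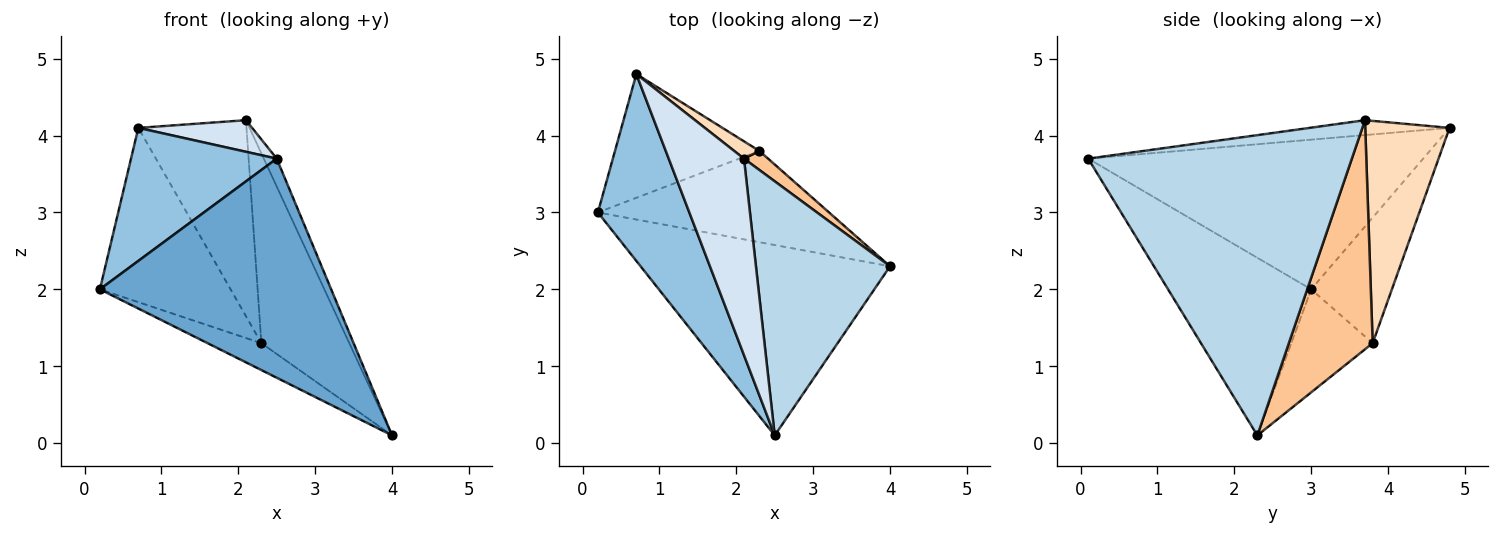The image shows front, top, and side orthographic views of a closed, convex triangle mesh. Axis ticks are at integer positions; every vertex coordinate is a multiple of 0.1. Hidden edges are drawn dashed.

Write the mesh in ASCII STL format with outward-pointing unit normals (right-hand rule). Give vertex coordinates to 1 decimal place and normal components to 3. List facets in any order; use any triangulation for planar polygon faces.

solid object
 facet normal -0.423 -0.684 -0.594
  outer loop
   vertex 2.5 0.1 3.7
   vertex 0.2 3.0 2.0
   vertex 4.0 2.3 0.1
  endloop
 endfacet
 facet normal -0.800 -0.348 0.489
  outer loop
   vertex 0.7 4.8 4.1
   vertex 0.2 3.0 2.0
   vertex 2.5 0.1 3.7
  endloop
 endfacet
 facet normal 0.912 0.045 0.407
  outer loop
   vertex 2.1 3.7 4.2
   vertex 2.5 0.1 3.7
   vertex 4.0 2.3 0.1
  endloop
 endfacet
 facet normal -0.192 -0.156 0.969
  outer loop
   vertex 2.1 3.7 4.2
   vertex 0.7 4.8 4.1
   vertex 2.5 0.1 3.7
  endloop
 endfacet
 facet normal -0.393 0.260 -0.882
  outer loop
   vertex 2.3 3.8 1.3
   vertex 4.0 2.3 0.1
   vertex 0.2 3.0 2.0
  endloop
 endfacet
 facet normal -0.450 0.728 -0.517
  outer loop
   vertex 2.3 3.8 1.3
   vertex 0.2 3.0 2.0
   vertex 0.7 4.8 4.1
  endloop
 endfacet
 facet normal 0.688 0.722 0.072
  outer loop
   vertex 2.3 3.8 1.3
   vertex 2.1 3.7 4.2
   vertex 4.0 2.3 0.1
  endloop
 endfacet
 facet normal 0.613 0.787 0.069
  outer loop
   vertex 2.3 3.8 1.3
   vertex 0.7 4.8 4.1
   vertex 2.1 3.7 4.2
  endloop
 endfacet
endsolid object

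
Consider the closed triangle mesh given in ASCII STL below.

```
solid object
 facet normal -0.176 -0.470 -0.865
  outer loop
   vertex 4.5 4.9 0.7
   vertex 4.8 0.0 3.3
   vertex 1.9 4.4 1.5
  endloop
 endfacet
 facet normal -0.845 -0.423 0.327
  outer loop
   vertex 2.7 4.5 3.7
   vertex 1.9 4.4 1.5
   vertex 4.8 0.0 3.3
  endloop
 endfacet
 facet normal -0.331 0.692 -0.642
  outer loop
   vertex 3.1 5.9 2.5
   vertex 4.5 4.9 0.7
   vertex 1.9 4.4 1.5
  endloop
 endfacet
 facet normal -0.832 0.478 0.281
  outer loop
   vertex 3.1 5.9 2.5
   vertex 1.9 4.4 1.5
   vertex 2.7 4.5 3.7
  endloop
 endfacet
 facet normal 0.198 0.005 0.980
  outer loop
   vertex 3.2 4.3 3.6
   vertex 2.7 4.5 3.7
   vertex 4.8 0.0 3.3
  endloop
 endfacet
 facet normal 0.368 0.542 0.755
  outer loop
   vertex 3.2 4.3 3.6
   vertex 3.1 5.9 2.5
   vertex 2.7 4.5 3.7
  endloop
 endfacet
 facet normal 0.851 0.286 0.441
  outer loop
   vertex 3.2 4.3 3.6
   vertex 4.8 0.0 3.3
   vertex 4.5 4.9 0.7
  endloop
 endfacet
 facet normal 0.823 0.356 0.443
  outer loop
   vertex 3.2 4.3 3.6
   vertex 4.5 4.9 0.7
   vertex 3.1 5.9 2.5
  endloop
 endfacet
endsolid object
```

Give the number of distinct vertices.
6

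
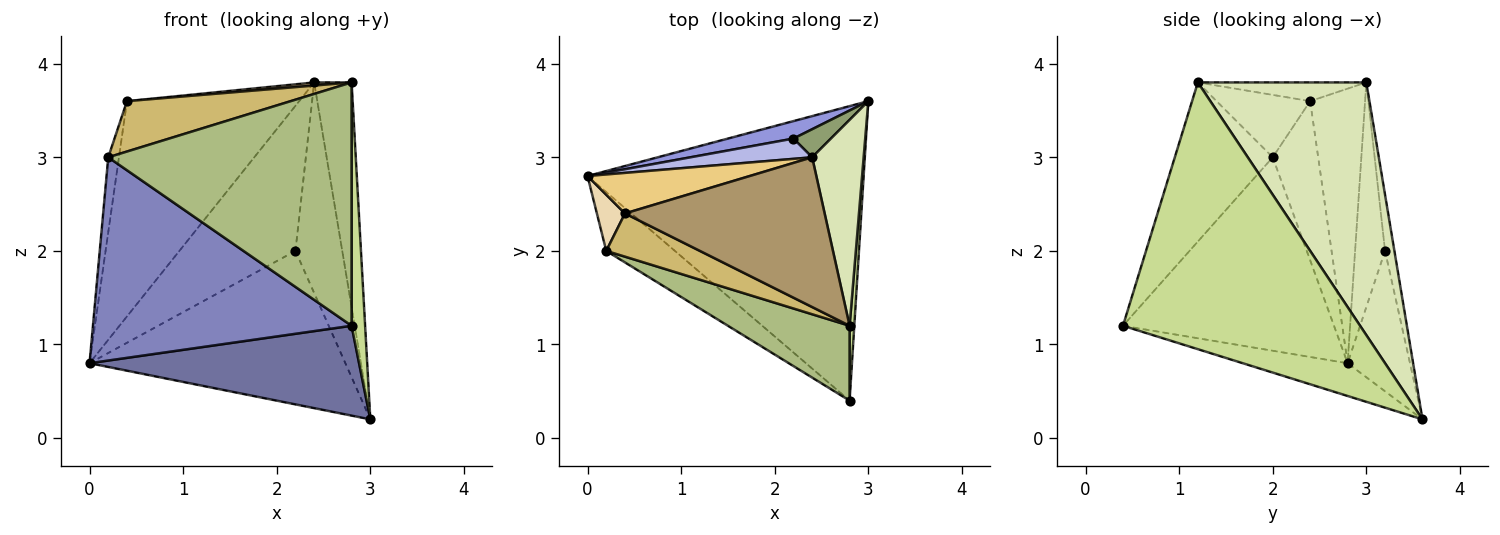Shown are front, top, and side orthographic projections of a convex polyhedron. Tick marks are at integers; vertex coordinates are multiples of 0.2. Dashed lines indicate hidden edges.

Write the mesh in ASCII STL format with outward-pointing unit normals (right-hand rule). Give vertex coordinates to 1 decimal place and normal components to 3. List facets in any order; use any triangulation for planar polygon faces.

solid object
 facet normal -0.113 -0.290 -0.950
  outer loop
   vertex 2.8 0.4 1.2
   vertex 0.0 2.8 0.8
   vertex 3.0 3.6 0.2
  endloop
 endfacet
 facet normal -0.617 -0.756 -0.219
  outer loop
   vertex 0.2 2.0 3.0
   vertex 0.0 2.8 0.8
   vertex 2.8 0.4 1.2
  endloop
 endfacet
 facet normal -0.236 0.966 0.110
  outer loop
   vertex 2.2 3.2 2.0
   vertex 3.0 3.6 0.2
   vertex 0.0 2.8 0.8
  endloop
 endfacet
 facet normal -0.248 0.960 0.134
  outer loop
   vertex 2.2 3.2 2.0
   vertex 0.0 2.8 0.8
   vertex 2.4 3.0 3.8
  endloop
 endfacet
 facet normal -0.194 0.972 0.130
  outer loop
   vertex 2.2 3.2 2.0
   vertex 2.4 3.0 3.8
   vertex 3.0 3.6 0.2
  endloop
 endfacet
 facet normal -0.359 -0.892 0.274
  outer loop
   vertex 2.8 1.2 3.8
   vertex 0.2 2.0 3.0
   vertex 2.8 0.4 1.2
  endloop
 endfacet
 facet normal 0.998 -0.057 0.018
  outer loop
   vertex 2.8 1.2 3.8
   vertex 2.8 0.4 1.2
   vertex 3.0 3.6 0.2
  endloop
 endfacet
 facet normal 0.957 0.213 0.195
  outer loop
   vertex 2.8 1.2 3.8
   vertex 3.0 3.6 0.2
   vertex 2.4 3.0 3.8
  endloop
 endfacet
 facet normal -0.093 -0.021 0.995
  outer loop
   vertex 0.4 2.4 3.6
   vertex 2.8 1.2 3.8
   vertex 2.4 3.0 3.8
  endloop
 endfacet
 facet normal -0.398 -0.697 0.597
  outer loop
   vertex 0.4 2.4 3.6
   vertex 0.2 2.0 3.0
   vertex 2.8 1.2 3.8
  endloop
 endfacet
 facet normal -0.299 0.938 0.177
  outer loop
   vertex 0.4 2.4 3.6
   vertex 2.4 3.0 3.8
   vertex 0.0 2.8 0.8
  endloop
 endfacet
 facet normal -0.959 0.226 0.169
  outer loop
   vertex 0.4 2.4 3.6
   vertex 0.0 2.8 0.8
   vertex 0.2 2.0 3.0
  endloop
 endfacet
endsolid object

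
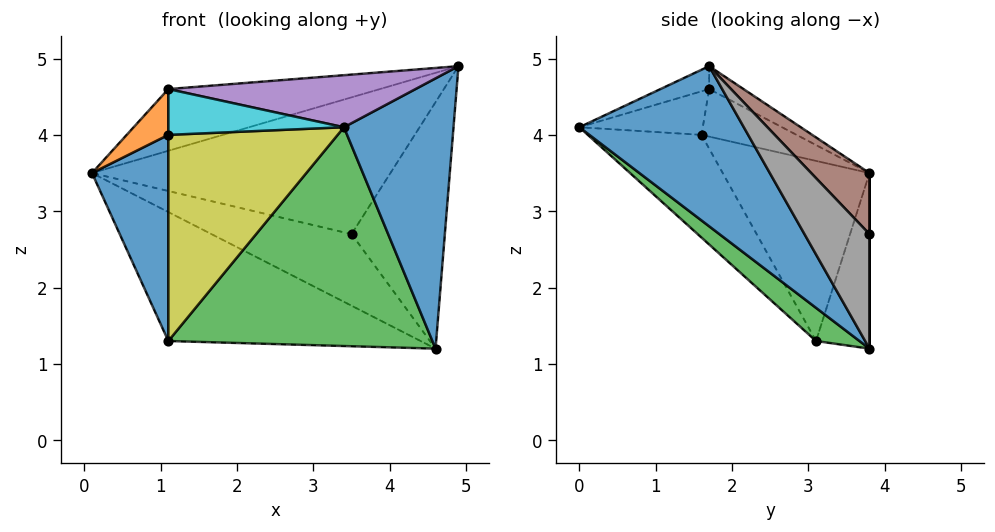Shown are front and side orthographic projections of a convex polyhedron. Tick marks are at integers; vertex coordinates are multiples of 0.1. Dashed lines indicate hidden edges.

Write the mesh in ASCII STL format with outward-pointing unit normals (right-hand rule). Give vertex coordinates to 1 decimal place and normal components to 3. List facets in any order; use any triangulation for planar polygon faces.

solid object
 facet normal 0.777 -0.518 -0.357
  outer loop
   vertex 4.6 3.8 1.2
   vertex 4.9 1.7 4.9
   vertex 3.4 0.0 4.1
  endloop
 endfacet
 facet normal -0.192 0.907 -0.376
  outer loop
   vertex 1.1 3.1 1.3
   vertex 0.1 3.8 3.5
   vertex 4.6 3.8 1.2
  endloop
 endfacet
 facet normal 0.103 -0.624 -0.775
  outer loop
   vertex 1.1 3.1 1.3
   vertex 4.6 3.8 1.2
   vertex 3.4 0.0 4.1
  endloop
 endfacet
 facet normal -0.071 0.436 0.897
  outer loop
   vertex 1.1 1.7 4.6
   vertex 4.9 1.7 4.9
   vertex 0.1 3.8 3.5
  endloop
 endfacet
 facet normal -0.073 -0.371 0.926
  outer loop
   vertex 1.1 1.7 4.6
   vertex 3.4 0.0 4.1
   vertex 4.9 1.7 4.9
  endloop
 endfacet
 facet normal 0.149 0.761 0.632
  outer loop
   vertex 3.5 3.8 2.7
   vertex 0.1 3.8 3.5
   vertex 4.9 1.7 4.9
  endloop
 endfacet
 facet normal 0.000 1.000 0.000
  outer loop
   vertex 3.5 3.8 2.7
   vertex 4.6 3.8 1.2
   vertex 0.1 3.8 3.5
  endloop
 endfacet
 facet normal 0.527 0.757 0.387
  outer loop
   vertex 3.5 3.8 2.7
   vertex 4.9 1.7 4.9
   vertex 4.6 3.8 1.2
  endloop
 endfacet
 facet normal -0.506 -0.754 -0.419
  outer loop
   vertex 1.1 1.6 4.0
   vertex 1.1 3.1 1.3
   vertex 3.4 0.0 4.1
  endloop
 endfacet
 facet normal -0.570 -0.811 0.135
  outer loop
   vertex 1.1 1.6 4.0
   vertex 3.4 0.0 4.1
   vertex 1.1 1.7 4.6
  endloop
 endfacet
 facet normal -0.859 -0.447 -0.248
  outer loop
   vertex 1.1 1.6 4.0
   vertex 0.1 3.8 3.5
   vertex 1.1 3.1 1.3
  endloop
 endfacet
 facet normal -0.914 -0.400 0.067
  outer loop
   vertex 1.1 1.6 4.0
   vertex 1.1 1.7 4.6
   vertex 0.1 3.8 3.5
  endloop
 endfacet
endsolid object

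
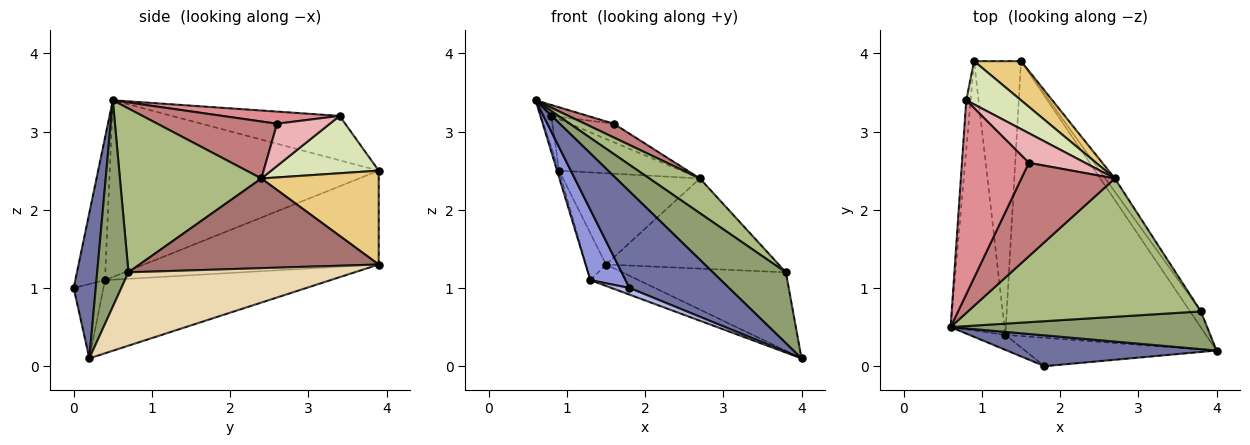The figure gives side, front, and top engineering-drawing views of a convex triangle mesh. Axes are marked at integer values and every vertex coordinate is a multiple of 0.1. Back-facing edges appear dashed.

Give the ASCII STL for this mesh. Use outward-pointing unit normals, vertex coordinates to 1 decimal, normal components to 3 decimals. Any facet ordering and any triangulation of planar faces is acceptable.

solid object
 facet normal 0.206 -0.932 0.297
  outer loop
   vertex 1.8 0.0 1.0
   vertex 4.0 0.2 0.1
   vertex 0.6 0.5 3.4
  endloop
 endfacet
 facet normal -0.957 0.007 -0.291
  outer loop
   vertex 1.3 0.4 1.1
   vertex 0.6 0.5 3.4
   vertex 0.9 3.9 2.5
  endloop
 endfacet
 facet normal -0.636 -0.755 -0.161
  outer loop
   vertex 1.3 0.4 1.1
   vertex 1.8 0.0 1.0
   vertex 0.6 0.5 3.4
  endloop
 endfacet
 facet normal -0.353 -0.214 -0.911
  outer loop
   vertex 1.3 0.4 1.1
   vertex 4.0 0.2 0.1
   vertex 1.8 0.0 1.0
  endloop
 endfacet
 facet normal 0.354 -0.826 0.440
  outer loop
   vertex 3.8 0.7 1.2
   vertex 0.6 0.5 3.4
   vertex 4.0 0.2 0.1
  endloop
 endfacet
 facet normal 0.563 -0.201 0.801
  outer loop
   vertex 3.8 0.7 1.2
   vertex 2.7 2.4 2.4
   vertex 0.6 0.5 3.4
  endloop
 endfacet
 facet normal -0.993 0.062 -0.098
  outer loop
   vertex 0.8 3.4 3.2
   vertex 0.9 3.9 2.5
   vertex 0.6 0.5 3.4
  endloop
 endfacet
 facet normal 0.559 0.635 0.533
  outer loop
   vertex 0.8 3.4 3.2
   vertex 2.7 2.4 2.4
   vertex 0.9 3.9 2.5
  endloop
 endfacet
 facet normal -0.342 0.073 -0.937
  outer loop
   vertex 1.5 3.9 1.3
   vertex 4.0 0.2 0.1
   vertex 1.3 0.4 1.1
  endloop
 endfacet
 facet normal -0.892 0.076 -0.446
  outer loop
   vertex 1.5 3.9 1.3
   vertex 1.3 0.4 1.1
   vertex 0.9 3.9 2.5
  endloop
 endfacet
 facet normal 0.619 0.722 0.309
  outer loop
   vertex 1.5 3.9 1.3
   vertex 0.9 3.9 2.5
   vertex 2.7 2.4 2.4
  endloop
 endfacet
 facet normal 0.805 0.582 -0.118
  outer loop
   vertex 1.5 3.9 1.3
   vertex 3.8 0.7 1.2
   vertex 4.0 0.2 0.1
  endloop
 endfacet
 facet normal 0.808 0.583 -0.086
  outer loop
   vertex 1.5 3.9 1.3
   vertex 2.7 2.4 2.4
   vertex 3.8 0.7 1.2
  endloop
 endfacet
 facet normal 0.516 -0.125 0.847
  outer loop
   vertex 1.6 2.6 3.1
   vertex 0.6 0.5 3.4
   vertex 2.7 2.4 2.4
  endloop
 endfacet
 facet normal 0.178 0.055 0.982
  outer loop
   vertex 1.6 2.6 3.1
   vertex 0.8 3.4 3.2
   vertex 0.6 0.5 3.4
  endloop
 endfacet
 facet normal 0.537 0.447 0.716
  outer loop
   vertex 1.6 2.6 3.1
   vertex 2.7 2.4 2.4
   vertex 0.8 3.4 3.2
  endloop
 endfacet
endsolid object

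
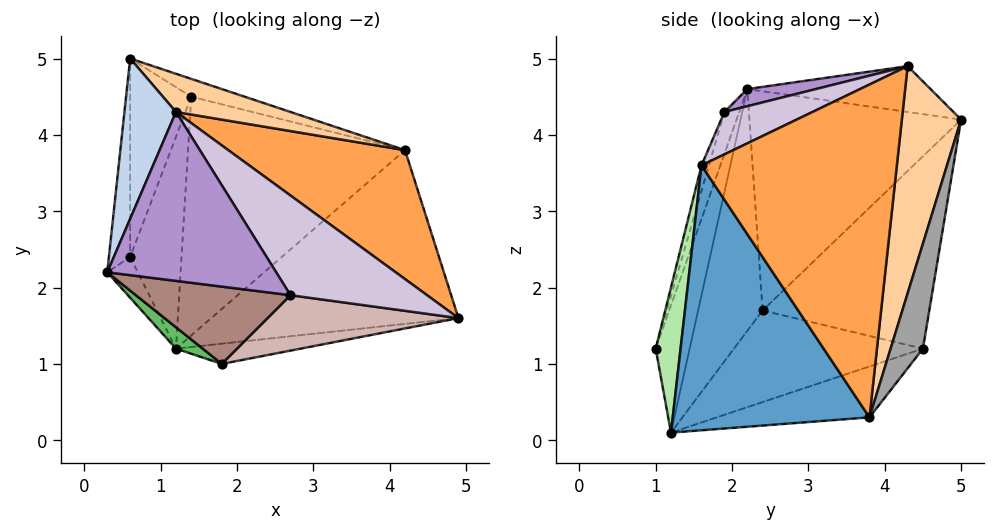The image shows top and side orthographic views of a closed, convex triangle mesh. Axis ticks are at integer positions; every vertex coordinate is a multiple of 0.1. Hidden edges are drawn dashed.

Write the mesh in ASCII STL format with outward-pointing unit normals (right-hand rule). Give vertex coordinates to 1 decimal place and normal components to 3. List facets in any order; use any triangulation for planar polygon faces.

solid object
 facet normal 0.573 -0.620 -0.535
  outer loop
   vertex 4.2 3.8 0.3
   vertex 4.9 1.6 3.6
   vertex 1.2 1.2 0.1
  endloop
 endfacet
 facet normal -0.654 0.175 0.736
  outer loop
   vertex 1.2 4.3 4.9
   vertex 0.6 5.0 4.2
   vertex 0.3 2.2 4.6
  endloop
 endfacet
 facet normal 0.629 0.702 0.334
  outer loop
   vertex 1.2 4.3 4.9
   vertex 4.9 1.6 3.6
   vertex 4.2 3.8 0.3
  endloop
 endfacet
 facet normal 0.567 0.772 0.286
  outer loop
   vertex 1.2 4.3 4.9
   vertex 4.2 3.8 0.3
   vertex 0.6 5.0 4.2
  endloop
 endfacet
 facet normal -0.474 -0.875 0.100
  outer loop
   vertex 1.8 1.0 1.2
   vertex 0.3 2.2 4.6
   vertex 1.2 1.2 0.1
  endloop
 endfacet
 facet normal 0.460 -0.795 -0.395
  outer loop
   vertex 1.8 1.0 1.2
   vertex 1.2 1.2 0.1
   vertex 4.9 1.6 3.6
  endloop
 endfacet
 facet normal -0.991 0.092 -0.096
  outer loop
   vertex 0.6 2.4 1.7
   vertex 0.3 2.2 4.6
   vertex 0.6 5.0 4.2
  endloop
 endfacet
 facet normal -0.942 -0.312 -0.119
  outer loop
   vertex 0.6 2.4 1.7
   vertex 1.2 1.2 0.1
   vertex 0.3 2.2 4.6
  endloop
 endfacet
 facet normal 0.099 -0.182 0.978
  outer loop
   vertex 2.7 1.9 4.3
   vertex 1.2 4.3 4.9
   vertex 0.3 2.2 4.6
  endloop
 endfacet
 facet normal 0.296 -0.053 0.954
  outer loop
   vertex 2.7 1.9 4.3
   vertex 4.9 1.6 3.6
   vertex 1.2 4.3 4.9
  endloop
 endfacet
 facet normal -0.081 -0.951 0.300
  outer loop
   vertex 2.7 1.9 4.3
   vertex 0.3 2.2 4.6
   vertex 1.8 1.0 1.2
  endloop
 endfacet
 facet normal -0.039 -0.957 0.289
  outer loop
   vertex 2.7 1.9 4.3
   vertex 1.8 1.0 1.2
   vertex 4.9 1.6 3.6
  endloop
 endfacet
 facet normal -0.216 0.321 -0.922
  outer loop
   vertex 1.4 4.5 1.2
   vertex 4.2 3.8 0.3
   vertex 1.2 1.2 0.1
  endloop
 endfacet
 facet normal -0.853 0.211 -0.478
  outer loop
   vertex 1.4 4.5 1.2
   vertex 1.2 1.2 0.1
   vertex 0.6 2.4 1.7
  endloop
 endfacet
 facet normal 0.209 0.972 -0.106
  outer loop
   vertex 1.4 4.5 1.2
   vertex 0.6 5.0 4.2
   vertex 4.2 3.8 0.3
  endloop
 endfacet
 facet normal -0.915 0.279 -0.291
  outer loop
   vertex 1.4 4.5 1.2
   vertex 0.6 2.4 1.7
   vertex 0.6 5.0 4.2
  endloop
 endfacet
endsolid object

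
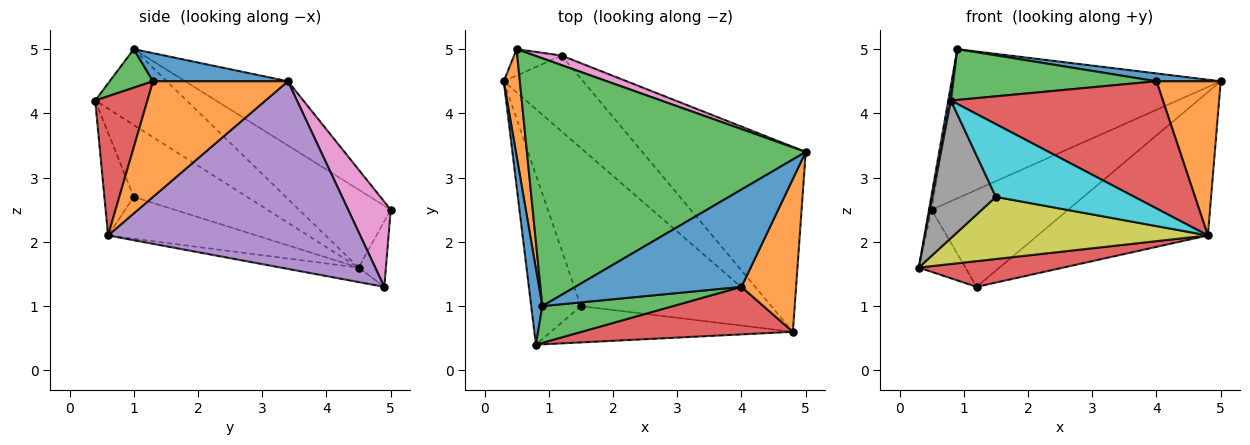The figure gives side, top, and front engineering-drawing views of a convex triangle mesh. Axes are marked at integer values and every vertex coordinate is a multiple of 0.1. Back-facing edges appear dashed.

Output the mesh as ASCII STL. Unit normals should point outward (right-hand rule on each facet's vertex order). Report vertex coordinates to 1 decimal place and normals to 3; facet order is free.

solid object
 facet normal -0.989 -0.029 0.145
  outer loop
   vertex 0.9 1.0 5.0
   vertex 0.3 4.5 1.6
   vertex 0.8 0.4 4.2
  endloop
 endfacet
 facet normal -0.979 0.028 0.202
  outer loop
   vertex 0.5 5.0 2.5
   vertex 0.3 4.5 1.6
   vertex 0.9 1.0 5.0
  endloop
 endfacet
 facet normal -0.194 0.506 0.841
  outer loop
   vertex 0.5 5.0 2.5
   vertex 0.9 1.0 5.0
   vertex 5.0 3.4 4.5
  endloop
 endfacet
 facet normal -0.170 -0.316 -0.933
  outer loop
   vertex 1.2 4.9 1.3
   vertex 4.8 0.6 2.1
   vertex 0.3 4.5 1.6
  endloop
 endfacet
 facet normal 0.672 0.454 -0.585
  outer loop
   vertex 1.2 4.9 1.3
   vertex 5.0 3.4 4.5
   vertex 4.8 0.6 2.1
  endloop
 endfacet
 facet normal -0.475 0.810 -0.344
  outer loop
   vertex 1.2 4.9 1.3
   vertex 0.3 4.5 1.6
   vertex 0.5 5.0 2.5
  endloop
 endfacet
 facet normal 0.296 0.950 0.094
  outer loop
   vertex 1.2 4.9 1.3
   vertex 0.5 5.0 2.5
   vertex 5.0 3.4 4.5
  endloop
 endfacet
 facet normal -0.747 -0.418 -0.516
  outer loop
   vertex 1.5 1.0 2.7
   vertex 0.8 0.4 4.2
   vertex 0.3 4.5 1.6
  endloop
 endfacet
 facet normal -0.209 -0.358 -0.910
  outer loop
   vertex 1.5 1.0 2.7
   vertex 0.3 4.5 1.6
   vertex 4.8 0.6 2.1
  endloop
 endfacet
 facet normal -0.186 -0.879 -0.439
  outer loop
   vertex 1.5 1.0 2.7
   vertex 4.8 0.6 2.1
   vertex 0.8 0.4 4.2
  endloop
 endfacet
 facet normal 0.166 -0.079 0.983
  outer loop
   vertex 4.0 1.3 4.5
   vertex 5.0 3.4 4.5
   vertex 0.9 1.0 5.0
  endloop
 endfacet
 facet normal 0.831 -0.395 0.392
  outer loop
   vertex 4.0 1.3 4.5
   vertex 4.8 0.6 2.1
   vertex 5.0 3.4 4.5
  endloop
 endfacet
 facet normal 0.170 -0.798 0.578
  outer loop
   vertex 4.0 1.3 4.5
   vertex 0.9 1.0 5.0
   vertex 0.8 0.4 4.2
  endloop
 endfacet
 facet normal 0.225 -0.913 0.341
  outer loop
   vertex 4.0 1.3 4.5
   vertex 0.8 0.4 4.2
   vertex 4.8 0.6 2.1
  endloop
 endfacet
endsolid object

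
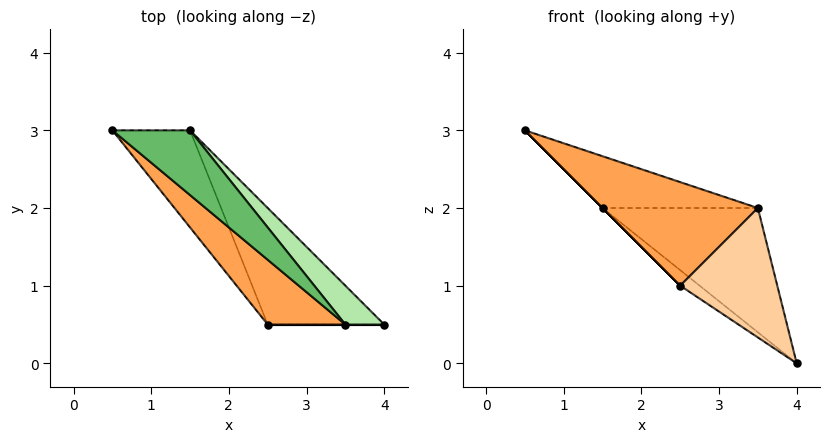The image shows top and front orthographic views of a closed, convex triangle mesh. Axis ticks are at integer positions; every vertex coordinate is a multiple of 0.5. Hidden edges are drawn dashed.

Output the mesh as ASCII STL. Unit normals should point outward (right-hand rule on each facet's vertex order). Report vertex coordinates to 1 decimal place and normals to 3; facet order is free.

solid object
 facet normal -0.707 0.000 -0.707
  outer loop
   vertex 1.5 3.0 2.0
   vertex 2.5 0.5 1.0
   vertex 0.5 3.0 3.0
  endloop
 endfacet
 facet normal -0.551 0.110 -0.827
  outer loop
   vertex 1.5 3.0 2.0
   vertex 4.0 0.5 0.0
   vertex 2.5 0.5 1.0
  endloop
 endfacet
 facet normal -0.468 -0.749 0.468
  outer loop
   vertex 3.5 0.5 2.0
   vertex 0.5 3.0 3.0
   vertex 2.5 0.5 1.0
  endloop
 endfacet
 facet normal 0.000 -1.000 0.000
  outer loop
   vertex 3.5 0.5 2.0
   vertex 2.5 0.5 1.0
   vertex 4.0 0.5 0.0
  endloop
 endfacet
 facet normal 0.615 0.492 0.615
  outer loop
   vertex 3.5 0.5 2.0
   vertex 1.5 3.0 2.0
   vertex 0.5 3.0 3.0
  endloop
 endfacet
 facet normal 0.766 0.613 0.192
  outer loop
   vertex 3.5 0.5 2.0
   vertex 4.0 0.5 0.0
   vertex 1.5 3.0 2.0
  endloop
 endfacet
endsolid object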